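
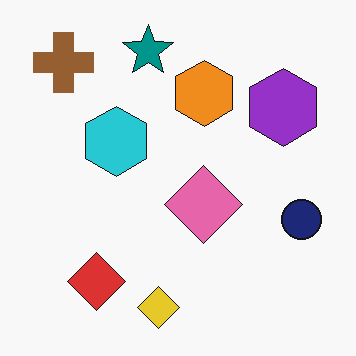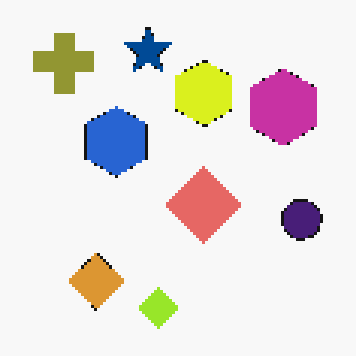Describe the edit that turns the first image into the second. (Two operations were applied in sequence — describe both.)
The transformation is: hue-shifted slightly, then mildly pixelated.

Every shape's color has rotated by the same amount around the hue wheel — a uniform hue shift. Shapes are reduced to large square blocks; fine edges and outlines are lost — a downscale-then-upscale (mosaic) effect.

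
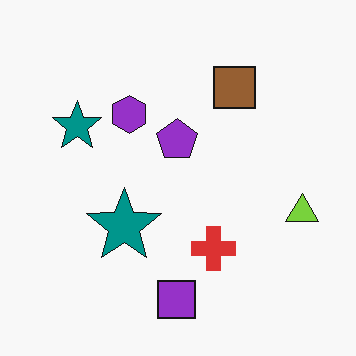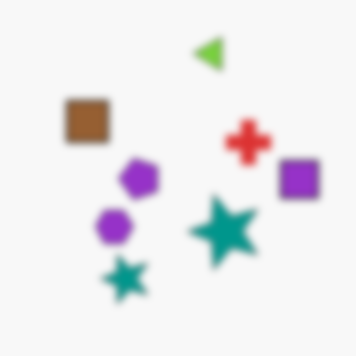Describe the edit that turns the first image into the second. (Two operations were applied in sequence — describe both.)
The image was rotated 90° counter-clockwise, then moderately blurred.

The lime triangle sits in the right of the first image and the top of the second — consistent with a whole-image 90° counter-clockwise rotation. Shape edges and outlines are uniformly softened across the whole image.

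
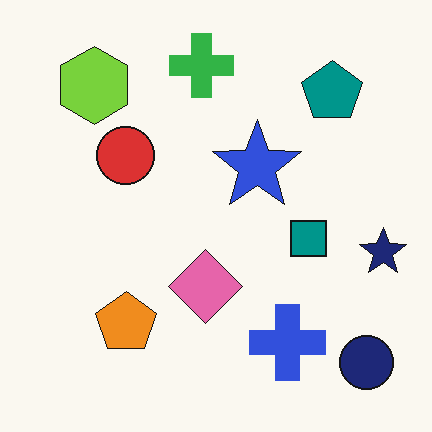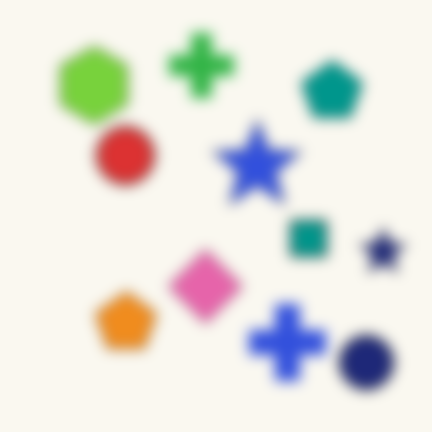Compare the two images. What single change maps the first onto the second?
This is the original image heavily blurred.

Shape edges and outlines are uniformly softened across the whole image.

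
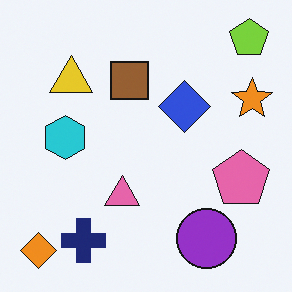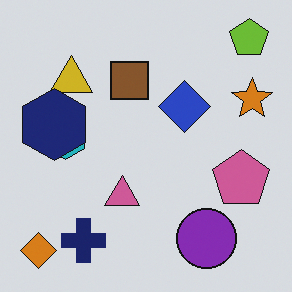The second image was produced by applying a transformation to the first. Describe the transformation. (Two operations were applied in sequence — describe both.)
The image was darkened a little, then overlaid with an additional navy hexagon.

Every pixel — background and shapes alike — is uniformly darkened. A navy hexagon appears in the second image that is absent from the first.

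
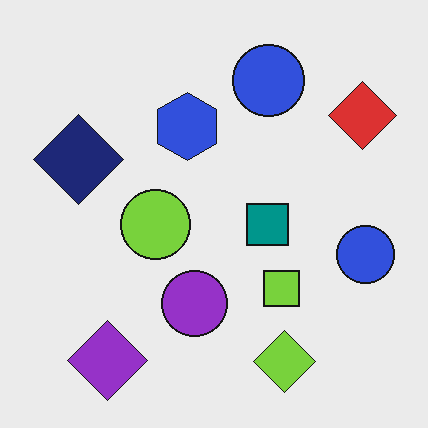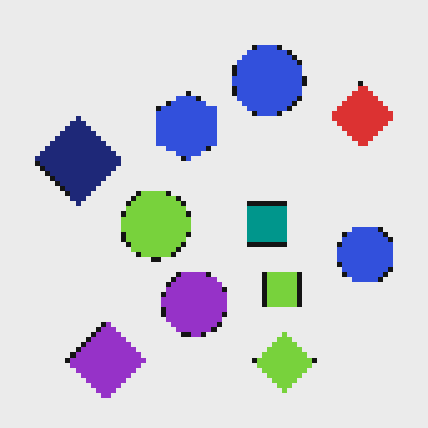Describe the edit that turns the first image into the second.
The image was mildly pixelated.

Shapes are reduced to large square blocks; fine edges and outlines are lost — a downscale-then-upscale (mosaic) effect.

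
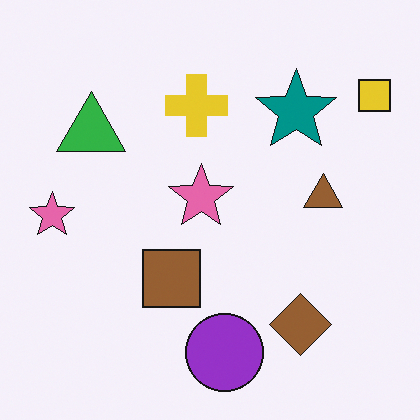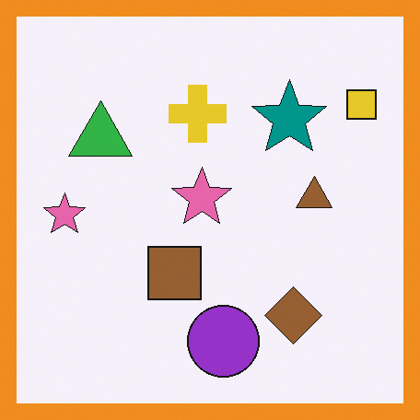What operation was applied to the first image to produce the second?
The image was framed with a orange border.

A solid orange frame runs around the edge of the second image, with the content slightly shrunk inside it.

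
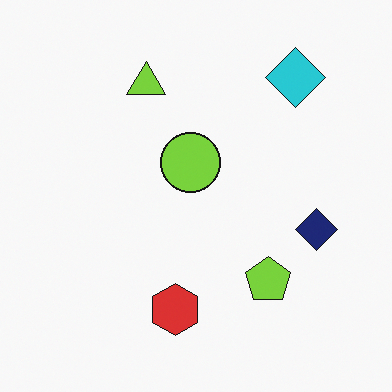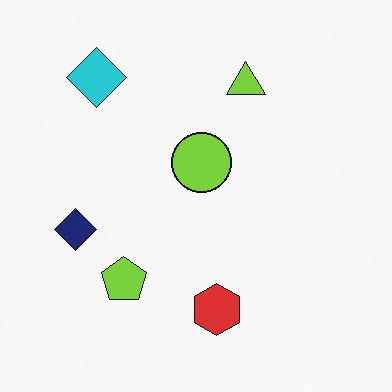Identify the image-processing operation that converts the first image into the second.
The image was flipped horizontally (left ↔ right).

The navy diamond is in the right of the first image and the left of the second — shapes on opposite sides of the vertical midline have swapped in a mirror flip.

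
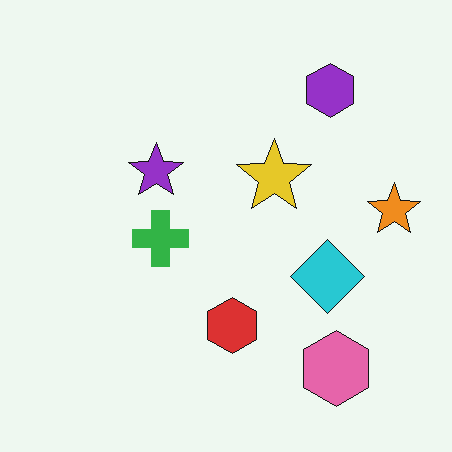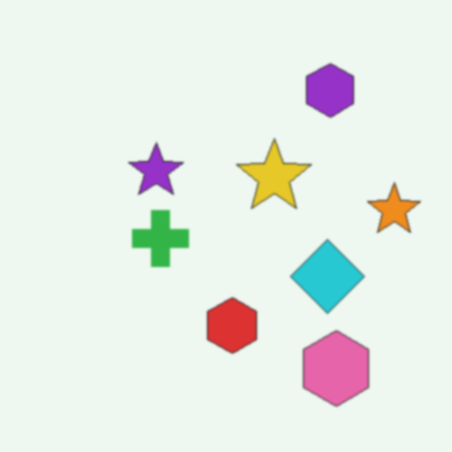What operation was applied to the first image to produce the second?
Lightly blurred.

Shape edges and outlines are uniformly softened across the whole image.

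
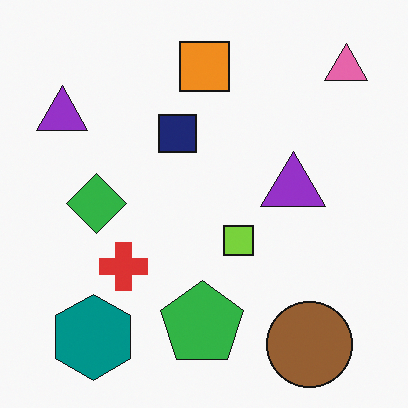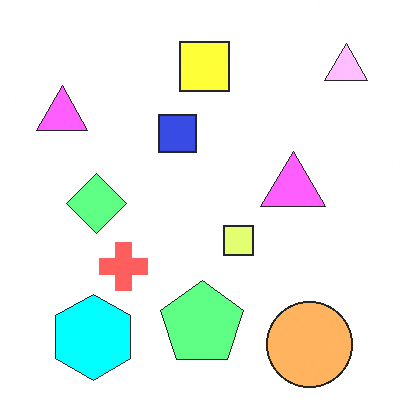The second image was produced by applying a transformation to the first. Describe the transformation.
The transformation is: noticeably brightened.

Every pixel — background and shapes alike — is uniformly brightened.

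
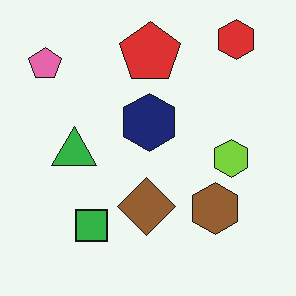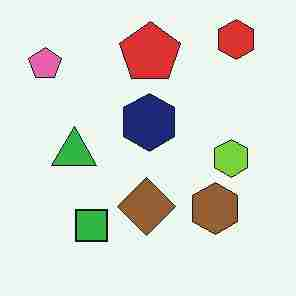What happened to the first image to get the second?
It was heavily JPEG-compressed with obvious blocking artifacts.

Blocky 8×8 compression artifacts appear around shape edges and the flat background shows ringing — characteristic JPEG degradation.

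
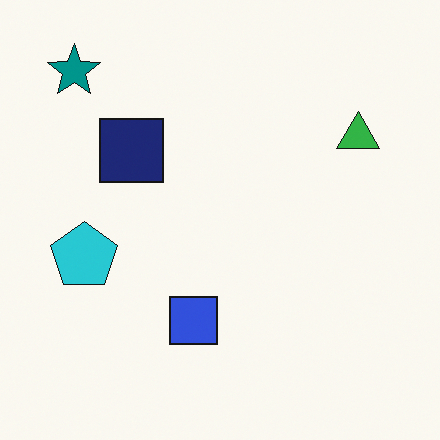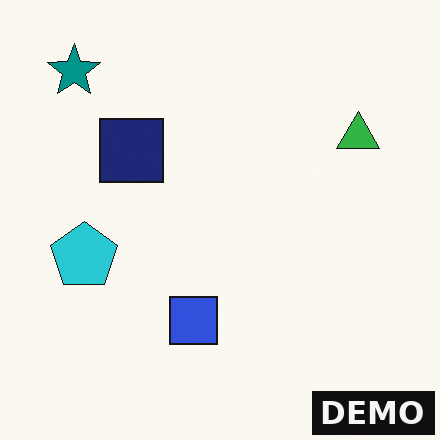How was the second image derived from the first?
This is the original image watermarked with the text "DEMO" in the lower-right corner.

A dark label reading "DEMO" appears in the lower-right corner.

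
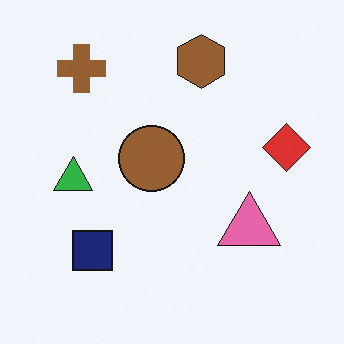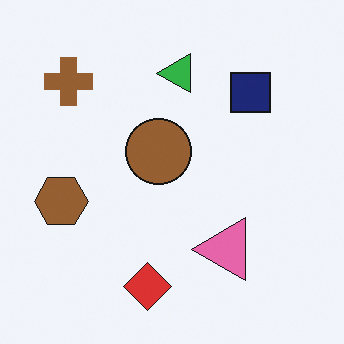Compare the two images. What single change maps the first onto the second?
Transposed (reflected across the top-left ↔ bottom-right diagonal).

Shapes have swapped their row and column positions — what was in the top-right is now in the bottom-left — a diagonal reflection.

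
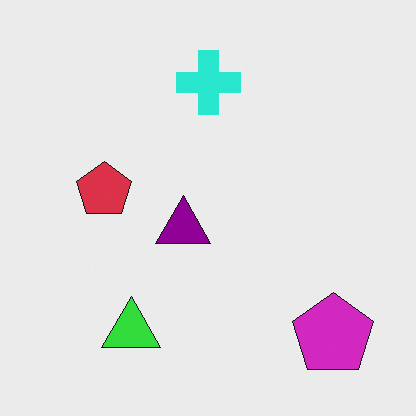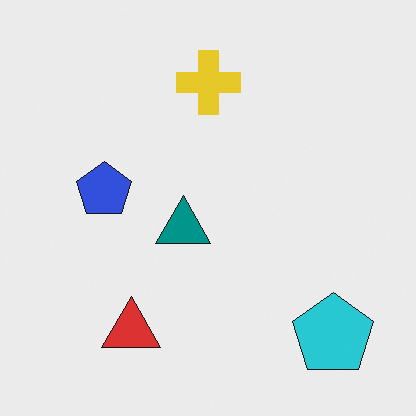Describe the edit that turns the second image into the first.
The first image is the second hue-shifted by a moderate amount.

Every shape's color has rotated by the same amount around the hue wheel — a uniform hue shift.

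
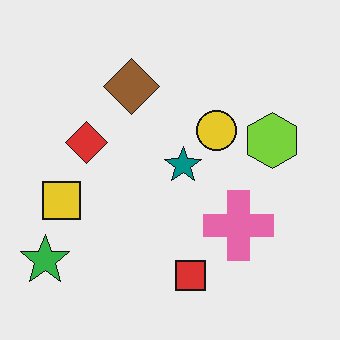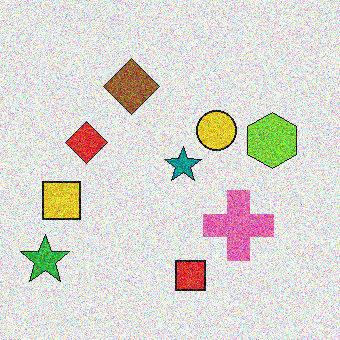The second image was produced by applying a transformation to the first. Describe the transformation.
It was degraded with a thick layer of grain.

Random speckle covers the whole image, including the flat background.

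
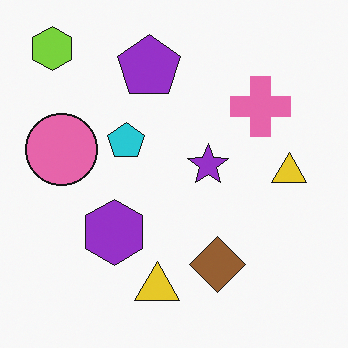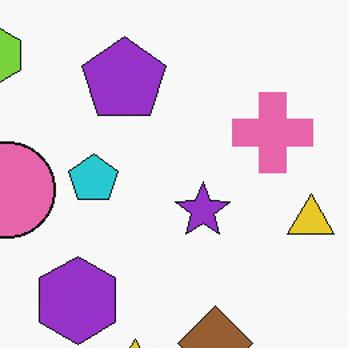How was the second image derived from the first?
The second image is the first cropped slightly and scaled back up.

The visible shapes are larger and the field of view is narrower; shapes near the original edges may be partly or wholly outside the frame — a crop-and-rescale.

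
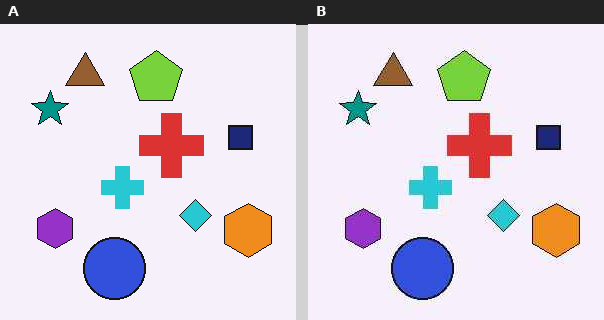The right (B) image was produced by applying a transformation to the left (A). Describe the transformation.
The right (B) image is the left (A) given moderate JPEG compression.

Blocky 8×8 compression artifacts appear around shape edges and the flat background shows ringing — characteristic JPEG degradation.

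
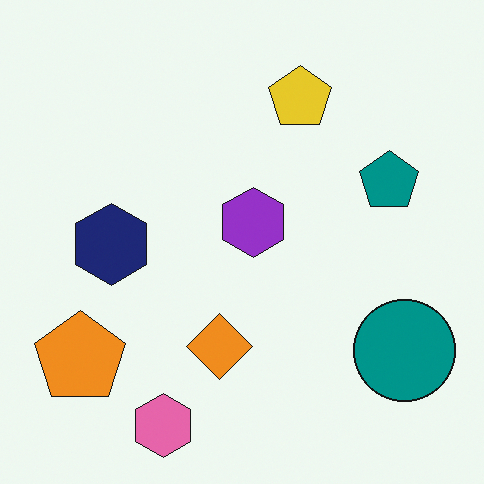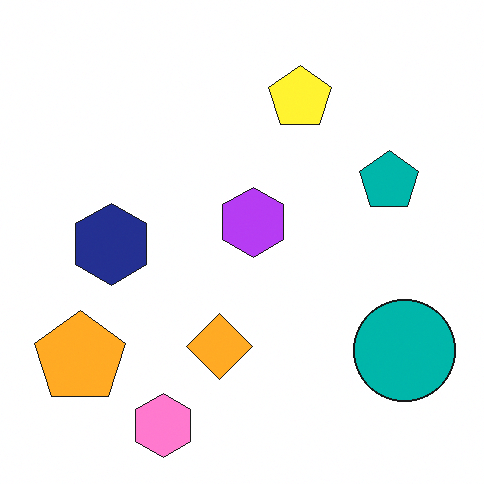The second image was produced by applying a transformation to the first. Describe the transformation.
The transformation is: slightly brightened.

Every pixel — background and shapes alike — is uniformly brightened.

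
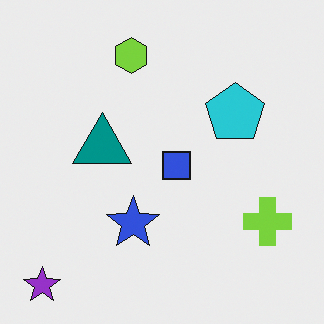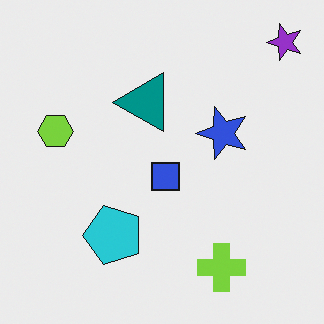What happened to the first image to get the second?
The image was transposed (reflected across the top-left ↔ bottom-right diagonal).

Shapes have swapped their row and column positions — what was in the top-right is now in the bottom-left — a diagonal reflection.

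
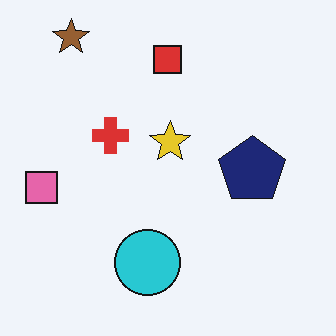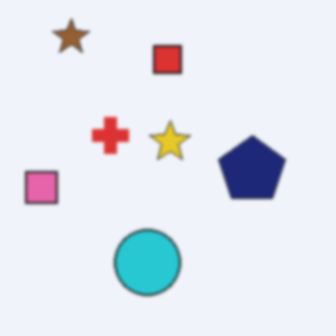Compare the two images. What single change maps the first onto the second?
Slightly softened.

Shape edges and outlines are uniformly softened across the whole image.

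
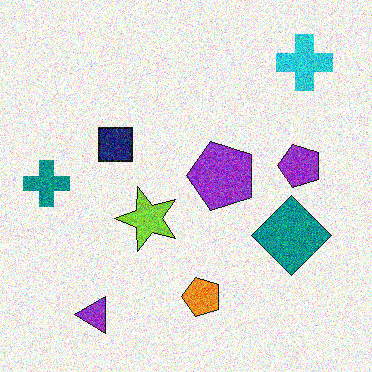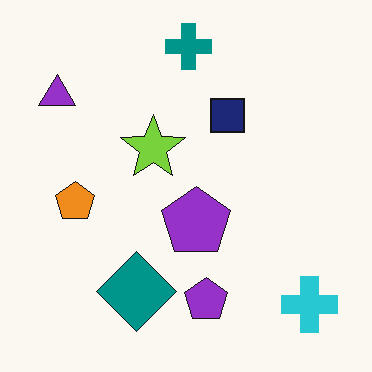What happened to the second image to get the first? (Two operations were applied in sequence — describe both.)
It was degraded with heavy additive noise, then rotated 90° counter-clockwise.

Random speckle covers the whole image, including the flat background. The cyan cross sits in the bottom-right of the second image and the top-right of the first — consistent with a whole-image 90° counter-clockwise rotation.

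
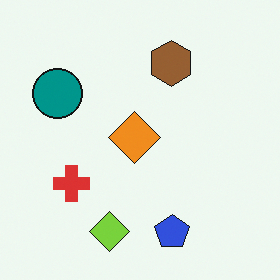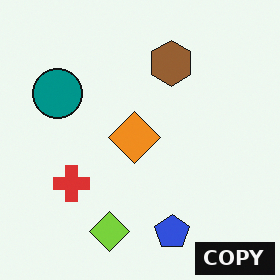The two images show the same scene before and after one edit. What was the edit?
Watermarked with the text "COPY" in the lower-right corner.

A dark label reading "COPY" appears in the lower-right corner.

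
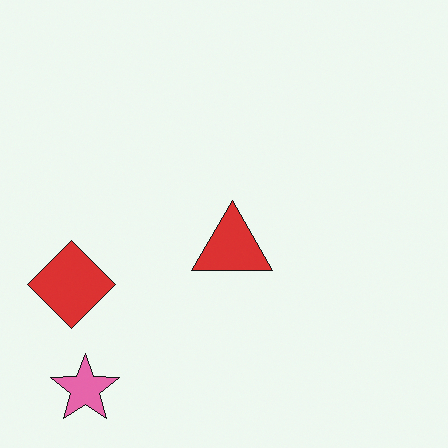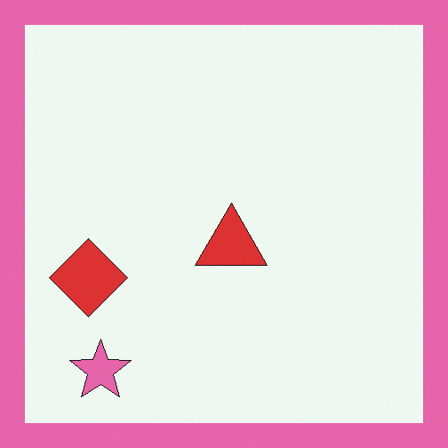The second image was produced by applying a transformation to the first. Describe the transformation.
It was framed with a pink border.

A solid pink frame runs around the edge of the second image, with the content slightly shrunk inside it.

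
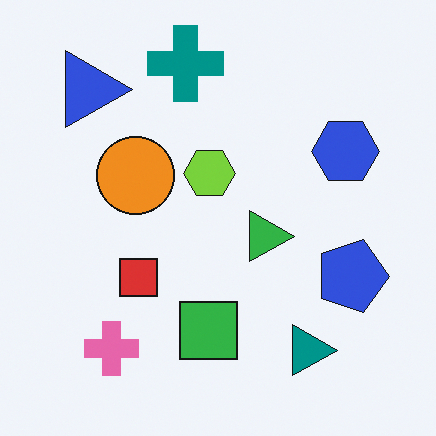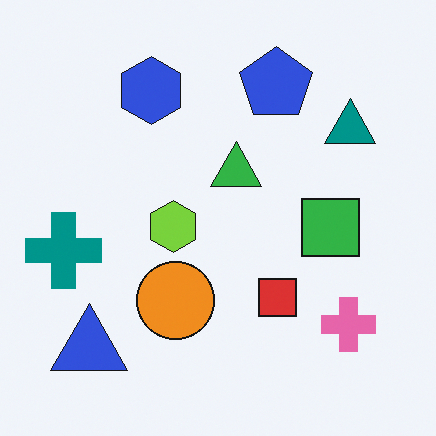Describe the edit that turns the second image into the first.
The transformation is: rotated 90° clockwise.

The blue triangle sits in the bottom-left of the second image and the top-left of the first — consistent with a whole-image 90° clockwise rotation.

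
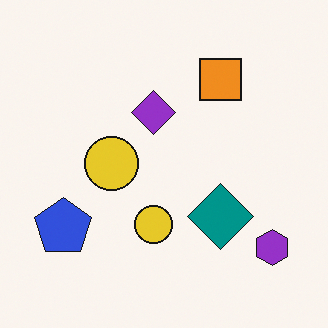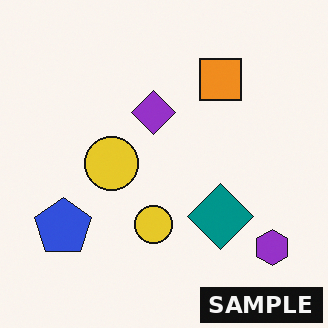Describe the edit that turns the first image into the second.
The image was watermarked with the text "SAMPLE" in the lower-right corner.

A dark label reading "SAMPLE" appears in the lower-right corner.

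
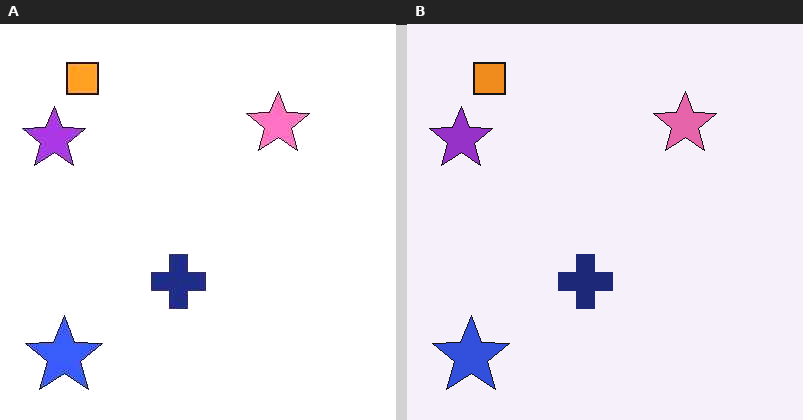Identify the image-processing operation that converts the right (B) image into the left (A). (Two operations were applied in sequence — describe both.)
The left (A) image is the right (B) JPEG-compressed with visible artifacts, then brightened a little.

Blocky 8×8 compression artifacts appear around shape edges and the flat background shows ringing — characteristic JPEG degradation. Every pixel — background and shapes alike — is uniformly brightened.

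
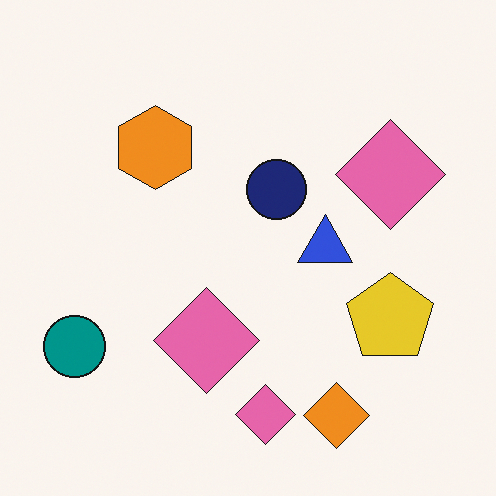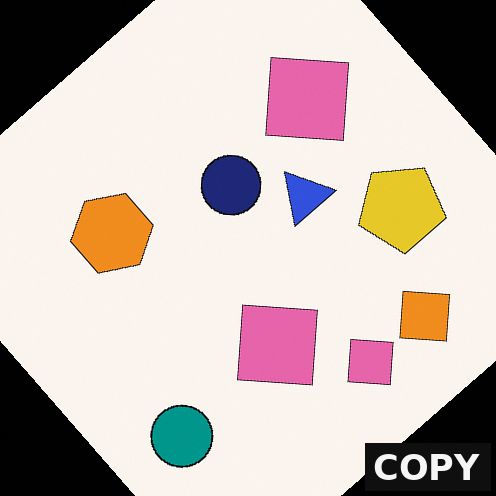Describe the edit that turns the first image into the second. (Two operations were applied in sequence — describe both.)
It was rotated counter-clockwise by a large amount — several tens of degrees, then watermarked with the text "COPY" in the lower-right corner.

Every shape is tilted by the same angle and the image corners show triangular fill wedges — a whole-image rotation by a non-right angle. A dark label reading "COPY" appears in the lower-right corner.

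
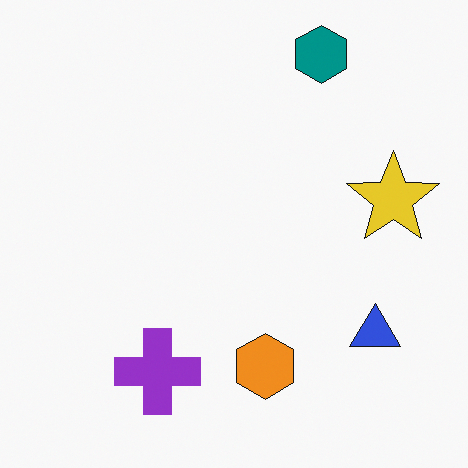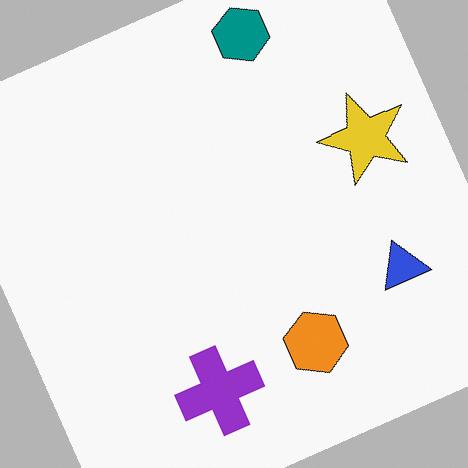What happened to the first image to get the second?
The image was rotated counter-clockwise by a moderate amount.

Every shape is tilted by the same angle and the image corners show triangular fill wedges — a whole-image rotation by a non-right angle.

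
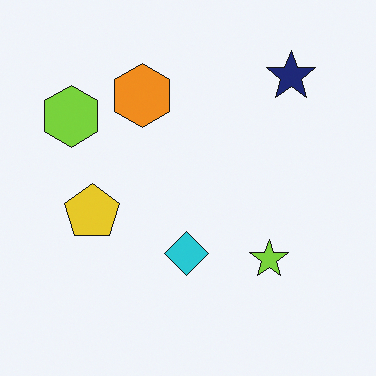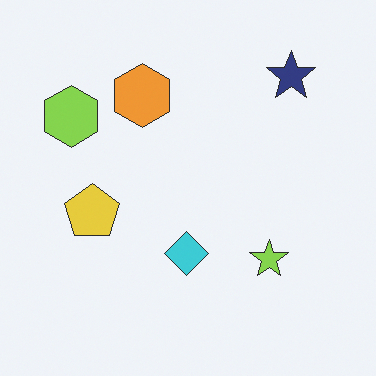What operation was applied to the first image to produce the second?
This is the original image given slightly reduced contrast.

Tones are pushed toward mid-grey across the whole image — a global contrast change.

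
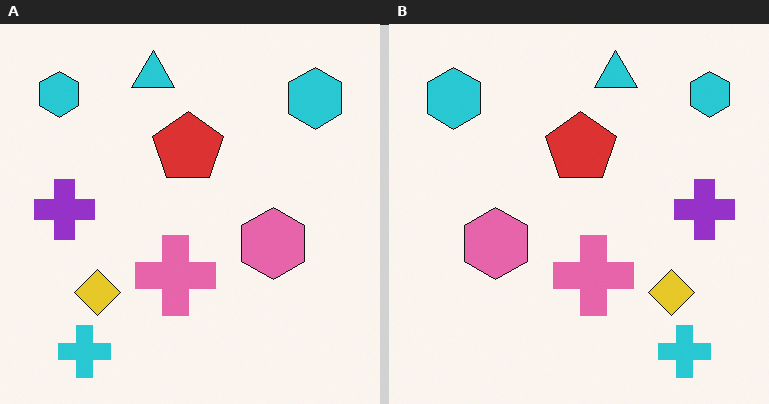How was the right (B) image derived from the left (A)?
It was flipped horizontally (left ↔ right).

The purple cross is in the left of the left (A) image and the right of the right (B) — shapes on opposite sides of the vertical midline have swapped in a mirror flip.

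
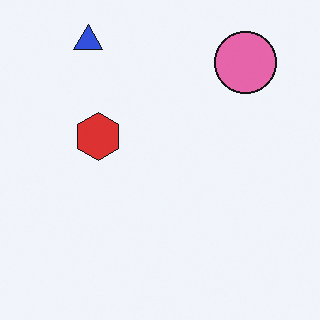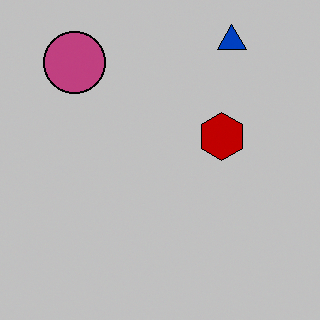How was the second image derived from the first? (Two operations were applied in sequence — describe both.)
The transformation is: flipped horizontally (left ↔ right), then heavily posterized to just a handful of flat colors.

The pink circle is in the top-right of the first image and the top-left of the second — shapes on opposite sides of the vertical midline have swapped in a mirror flip. Each flat color has snapped to a coarser quantized level — most visibly, the near-white background has dropped to a flat grey.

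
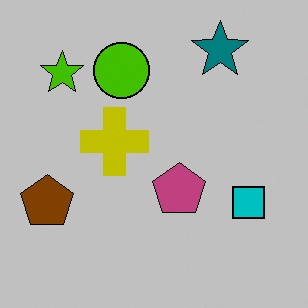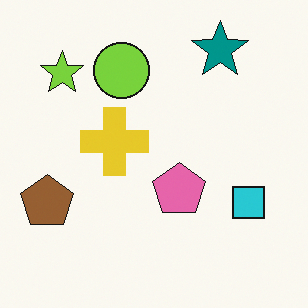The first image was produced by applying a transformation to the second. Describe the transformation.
The first image is the second heavily posterized to just a handful of flat colors.

Each flat color has snapped to a coarser quantized level — most visibly, the near-white background has dropped to a flat grey.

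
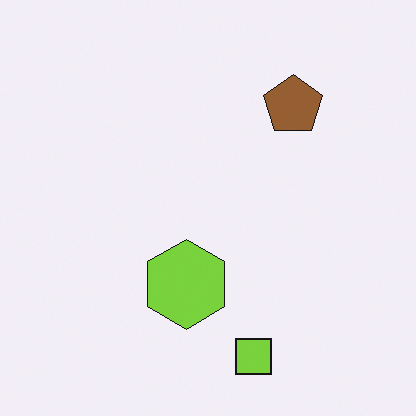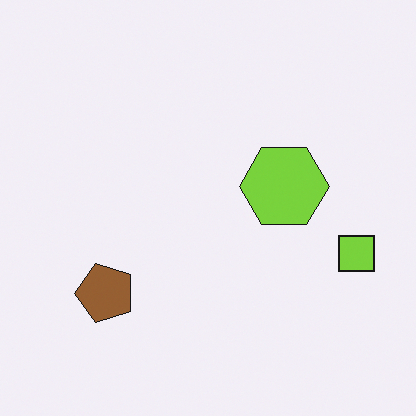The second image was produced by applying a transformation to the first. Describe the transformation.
Transposed (reflected across the top-left ↔ bottom-right diagonal).

Shapes have swapped their row and column positions — what was in the top-right is now in the bottom-left — a diagonal reflection.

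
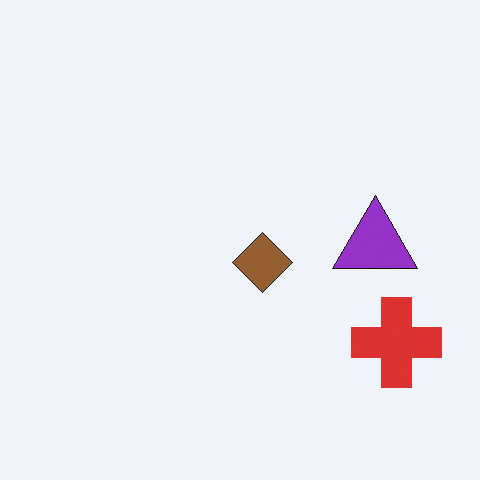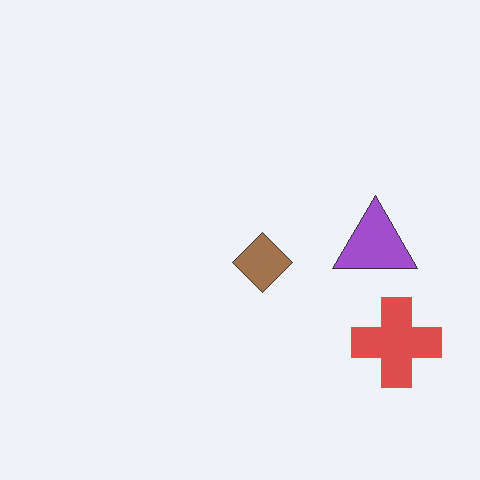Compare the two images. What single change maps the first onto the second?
The transformation is: given slightly reduced contrast.

Tones are pushed toward mid-grey across the whole image — a global contrast change.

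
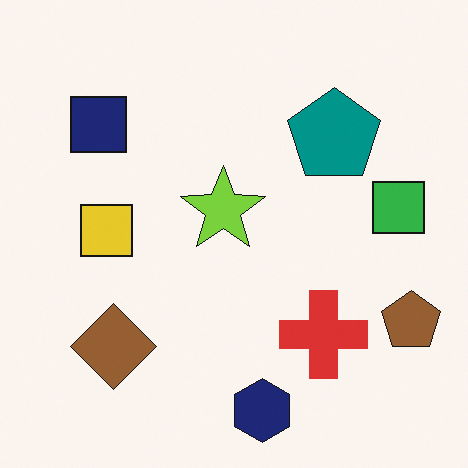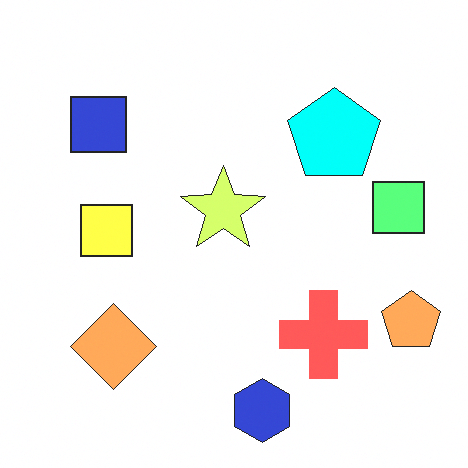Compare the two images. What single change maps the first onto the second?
The image was noticeably brightened.

Every pixel — background and shapes alike — is uniformly brightened.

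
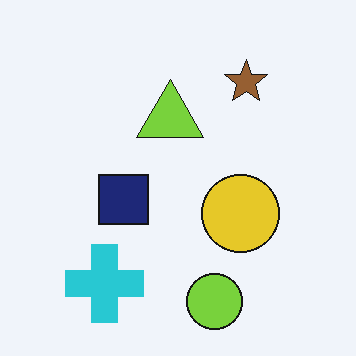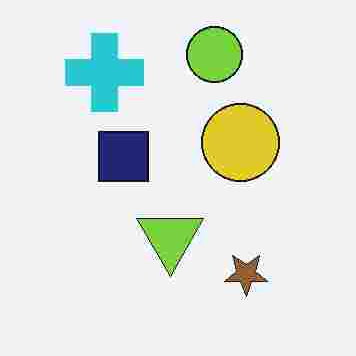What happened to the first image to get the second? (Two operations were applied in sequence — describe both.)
The second image is the first heavily JPEG-compressed with obvious blocking artifacts, then flipped vertically (top ↔ bottom).

Blocky 8×8 compression artifacts appear around shape edges and the flat background shows ringing — characteristic JPEG degradation. The lime circle is in the bottom of the first image and the top of the second — shapes on opposite sides of the horizontal midline have swapped in a mirror flip.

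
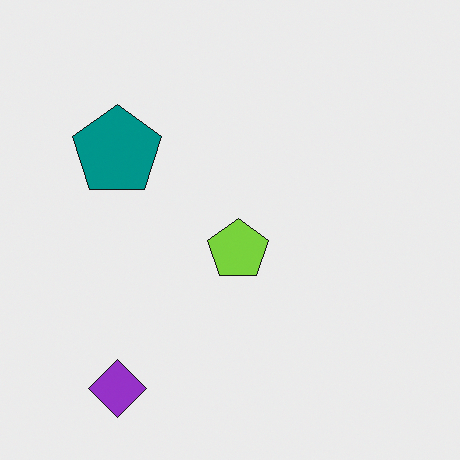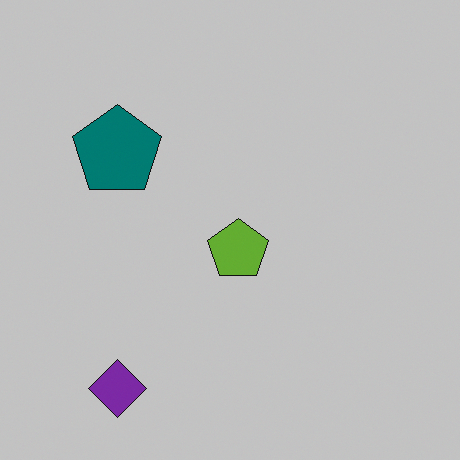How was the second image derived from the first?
Darkened a little.

Every pixel — background and shapes alike — is uniformly darkened.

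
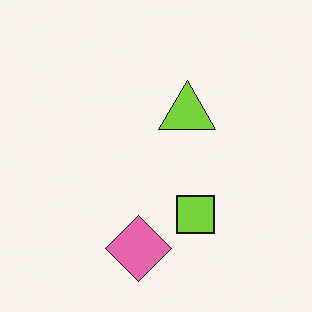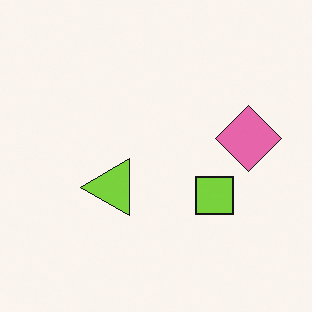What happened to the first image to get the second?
The image was transposed (reflected across the top-left ↔ bottom-right diagonal).

Shapes have swapped their row and column positions — what was in the top-right is now in the bottom-left — a diagonal reflection.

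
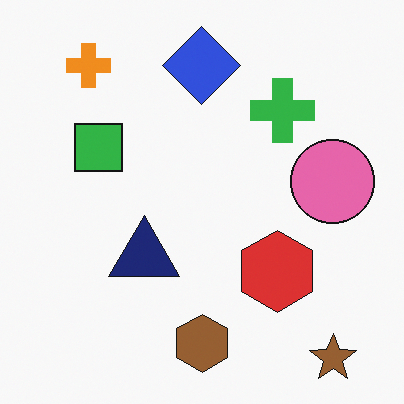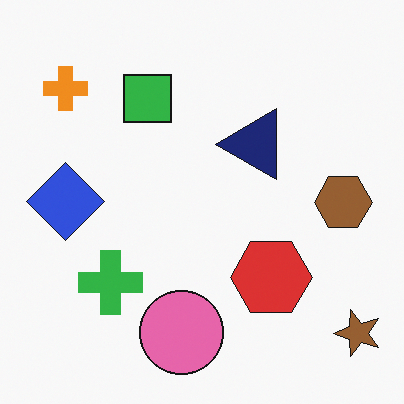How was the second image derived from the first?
It was transposed (reflected across the top-left ↔ bottom-right diagonal).

Shapes have swapped their row and column positions — what was in the top-right is now in the bottom-left — a diagonal reflection.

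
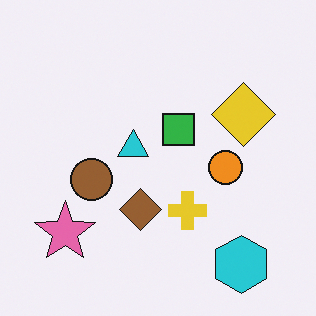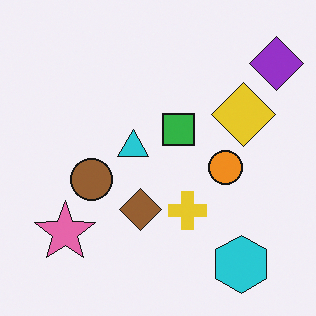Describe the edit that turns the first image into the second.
This is the original image overlaid with an additional purple diamond.

A purple diamond appears in the second image that is absent from the first.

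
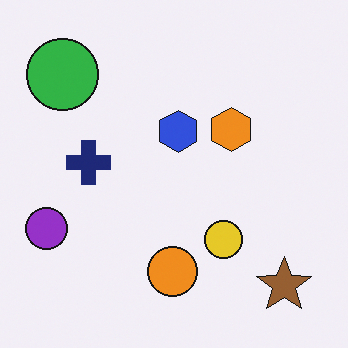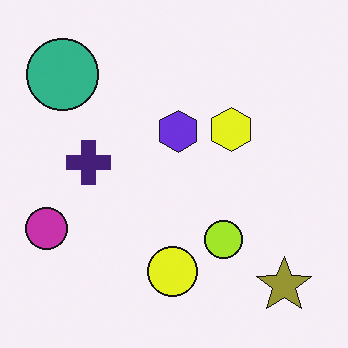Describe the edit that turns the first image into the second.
It was hue-shifted by a small amount.

Every shape's color has rotated by the same amount around the hue wheel — a uniform hue shift.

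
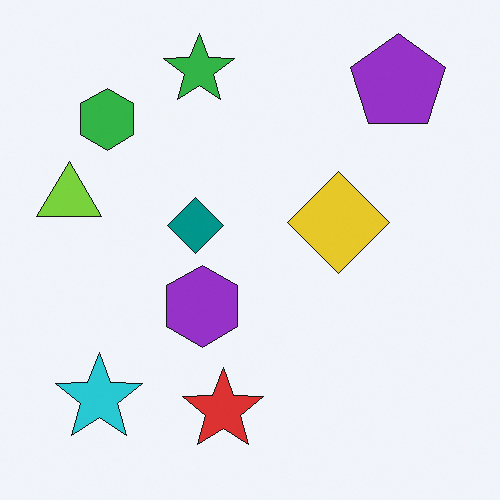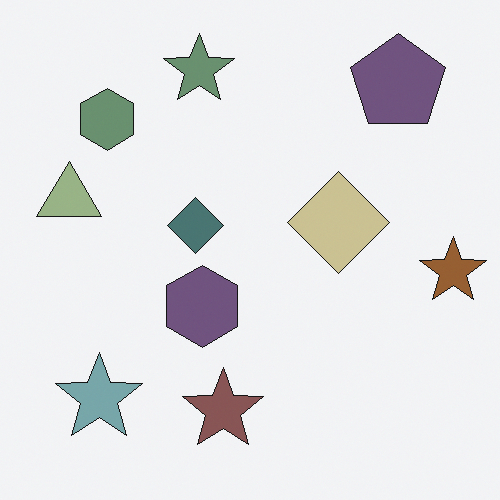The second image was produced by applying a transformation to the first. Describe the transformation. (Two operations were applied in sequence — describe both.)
The transformation is: heavily desaturated, then overlaid with an additional brown star.

All colors are more muted and greyish — a global saturation change. A brown star appears in the second image that is absent from the first.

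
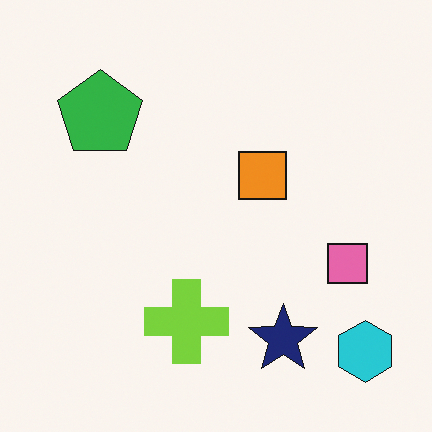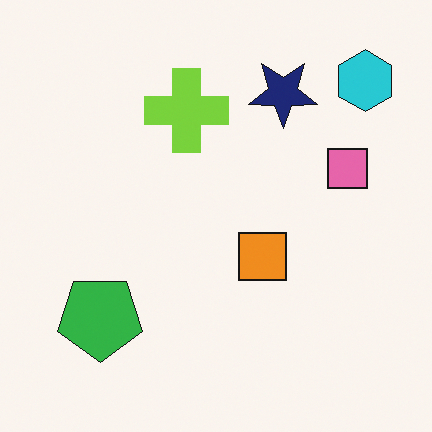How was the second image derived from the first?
Flipped vertically (top ↔ bottom).

The cyan hexagon is in the bottom-right of the first image and the top-right of the second — shapes on opposite sides of the horizontal midline have swapped in a mirror flip.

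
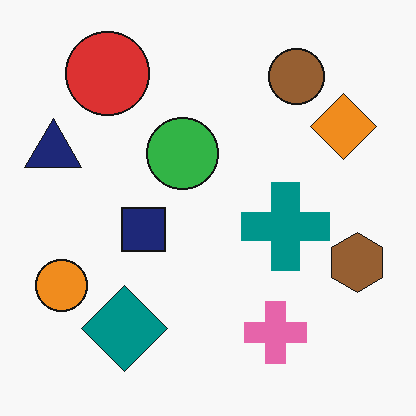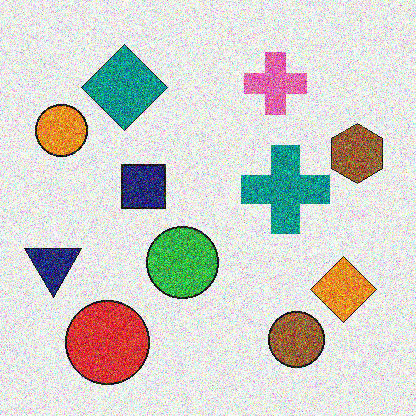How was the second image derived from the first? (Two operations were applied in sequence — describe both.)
This is the original image degraded with heavy additive noise, then flipped vertically (top ↔ bottom).

Random speckle covers the whole image, including the flat background. The red circle is in the top-left of the first image and the bottom-left of the second — shapes on opposite sides of the horizontal midline have swapped in a mirror flip.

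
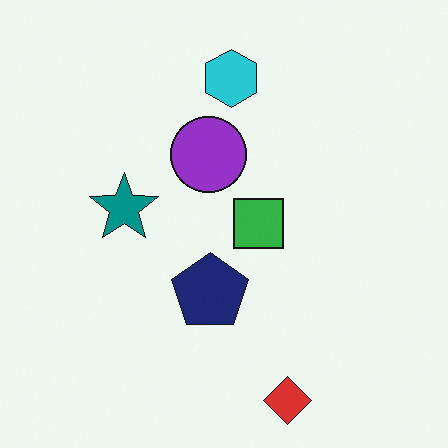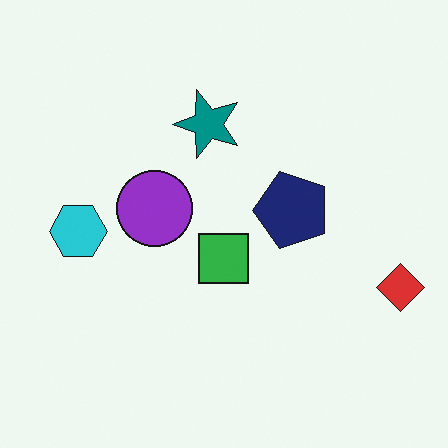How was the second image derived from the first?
The transformation is: transposed (reflected across the top-left ↔ bottom-right diagonal).

Shapes have swapped their row and column positions — what was in the top-right is now in the bottom-left — a diagonal reflection.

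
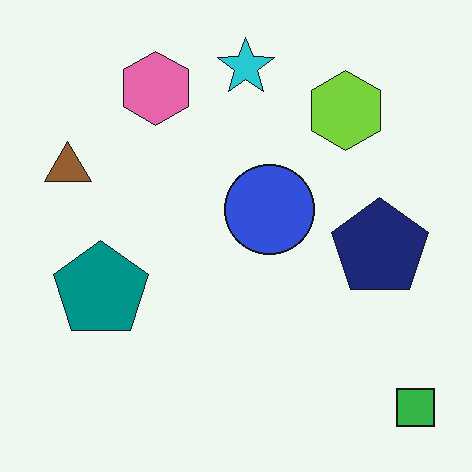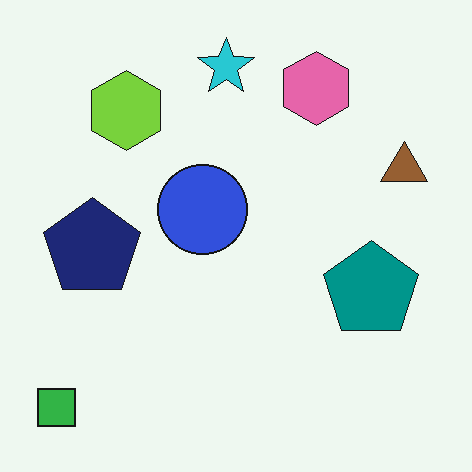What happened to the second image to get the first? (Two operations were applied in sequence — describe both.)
It was given moderate JPEG compression, then flipped horizontally (left ↔ right).

Blocky 8×8 compression artifacts appear around shape edges and the flat background shows ringing — characteristic JPEG degradation. The green square is in the bottom-left of the second image and the bottom-right of the first — shapes on opposite sides of the vertical midline have swapped in a mirror flip.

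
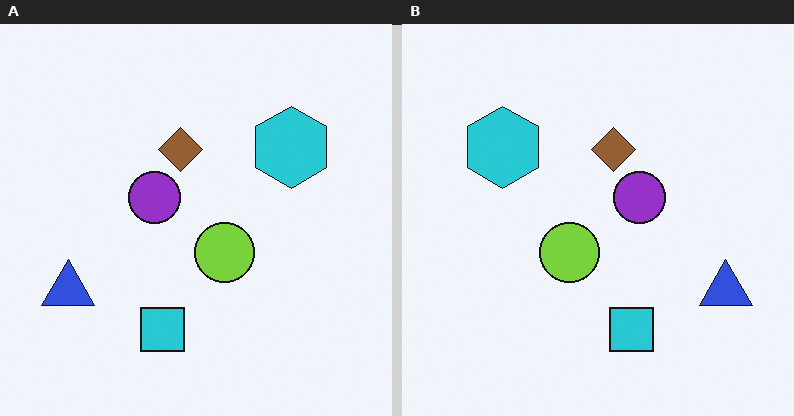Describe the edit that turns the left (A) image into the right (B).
The image was flipped horizontally (left ↔ right).

The blue triangle is in the bottom-left of the left (A) image and the bottom-right of the right (B) — shapes on opposite sides of the vertical midline have swapped in a mirror flip.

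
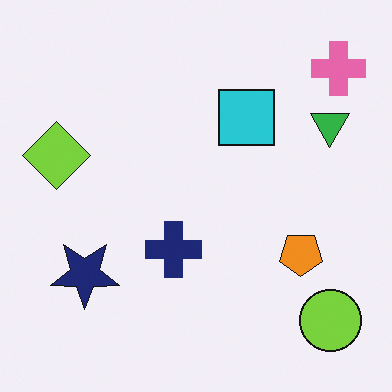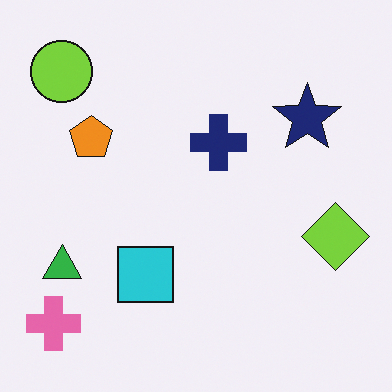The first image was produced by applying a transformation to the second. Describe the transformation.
Rotated 180°.

The pink cross sits in the bottom-left of the second image and the top-right of the first — consistent with a whole-image 180° rotation.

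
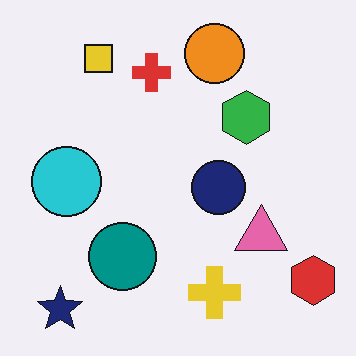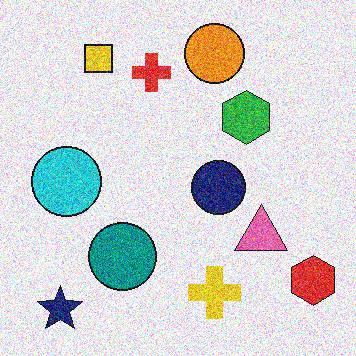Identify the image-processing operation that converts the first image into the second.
It was degraded with heavy additive noise.

Random speckle covers the whole image, including the flat background.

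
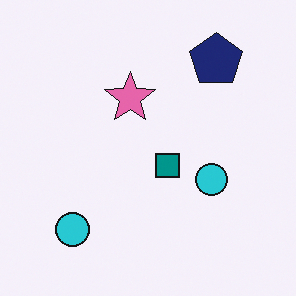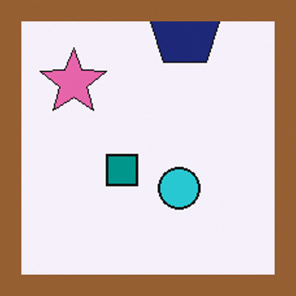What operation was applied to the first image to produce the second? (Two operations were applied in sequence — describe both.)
It was cropped slightly and scaled back up, then framed with a brown border.

The visible shapes are larger and the field of view is narrower; shapes near the original edges may be partly or wholly outside the frame — a crop-and-rescale. A solid brown frame runs around the edge of the second image, with the content slightly shrunk inside it.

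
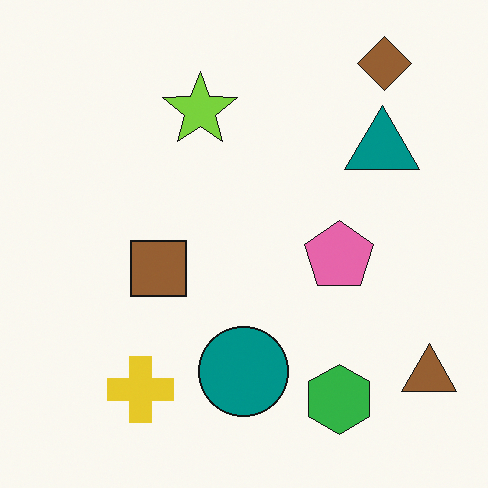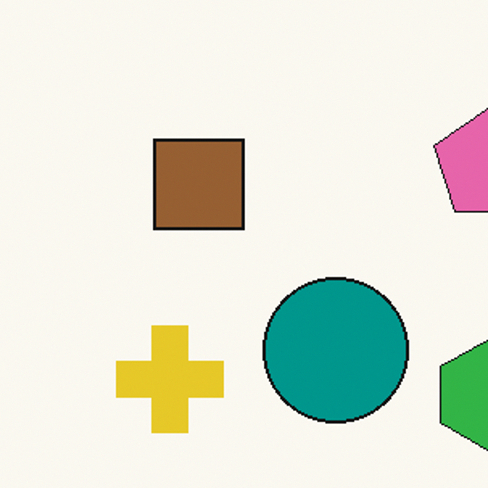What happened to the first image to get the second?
This is the original image cropped slightly and scaled back up.

The visible shapes are larger and the field of view is narrower; shapes near the original edges may be partly or wholly outside the frame — a crop-and-rescale.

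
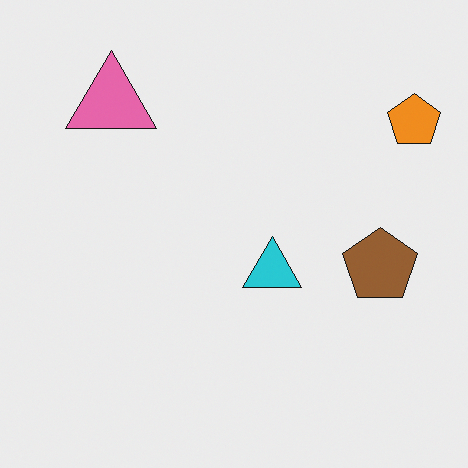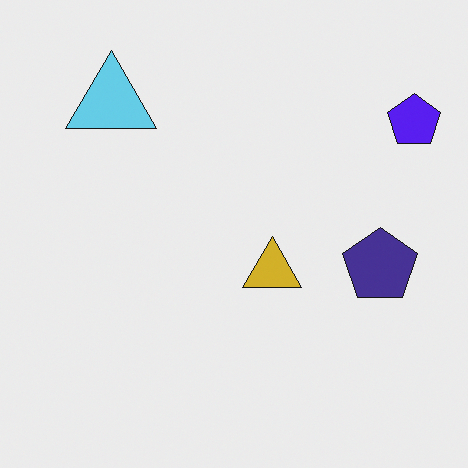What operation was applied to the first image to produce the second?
The image was hue-shifted through roughly half the color wheel.

Every shape's color has rotated by the same amount around the hue wheel — a uniform hue shift.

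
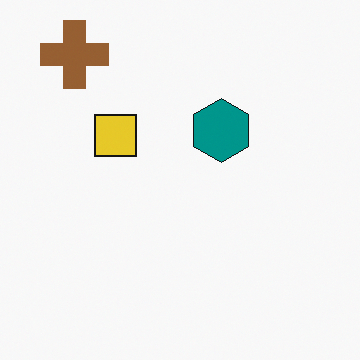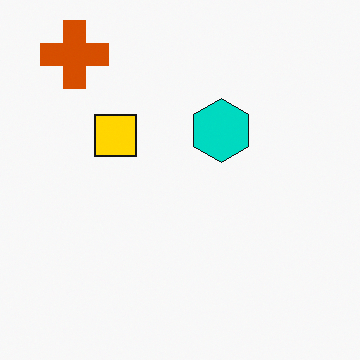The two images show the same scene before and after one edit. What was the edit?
The second image is the first heavily oversaturated.

All colors are more vivid — a global saturation change.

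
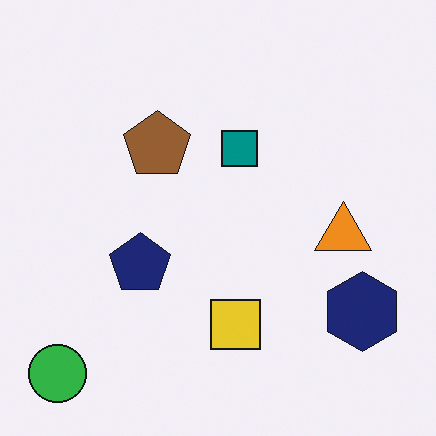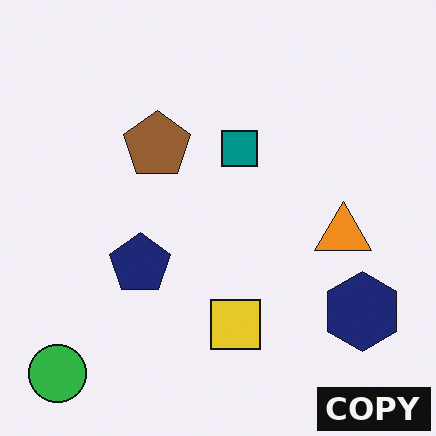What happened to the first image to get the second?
This is the original image watermarked with the text "COPY" in the lower-right corner.

A dark label reading "COPY" appears in the lower-right corner.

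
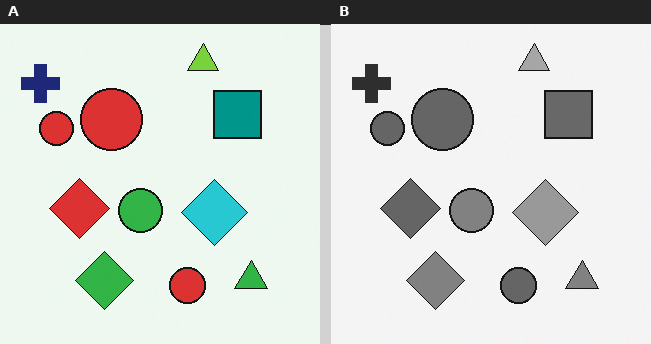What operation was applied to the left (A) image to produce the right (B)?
It was converted to grayscale.

All color is removed — every shape is now a shade of grey.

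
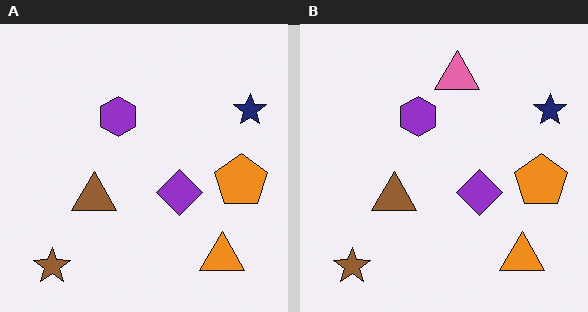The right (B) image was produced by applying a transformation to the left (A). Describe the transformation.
The right (B) image is the left (A) overlaid with an additional pink triangle.

A pink triangle appears in the right (B) image that is absent from the left (A).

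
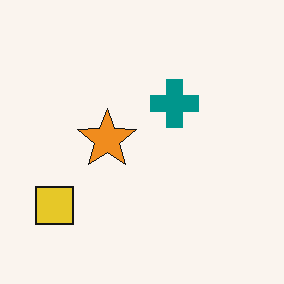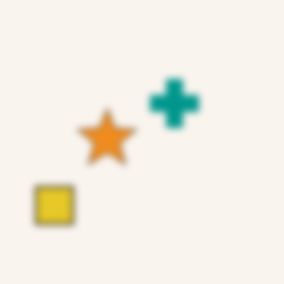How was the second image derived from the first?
This is the original image moderately blurred.

Shape edges and outlines are uniformly softened across the whole image.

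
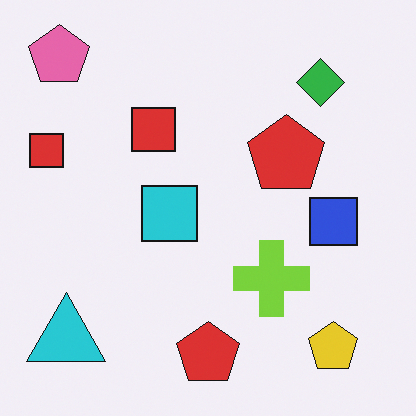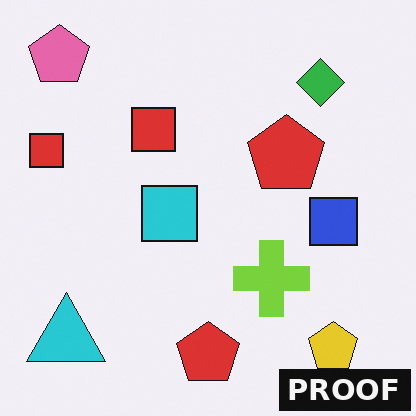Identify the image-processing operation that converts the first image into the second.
The transformation is: watermarked with the text "PROOF" in the lower-right corner.

A dark label reading "PROOF" appears in the lower-right corner.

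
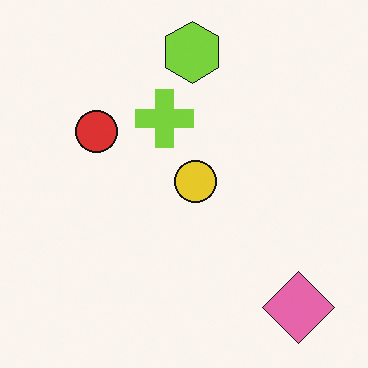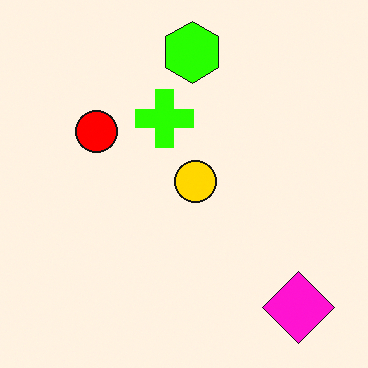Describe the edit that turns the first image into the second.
The transformation is: made much more vivid (saturation change).

All colors are more vivid — a global saturation change.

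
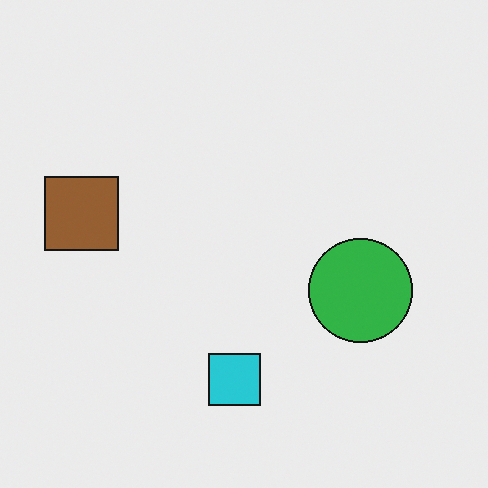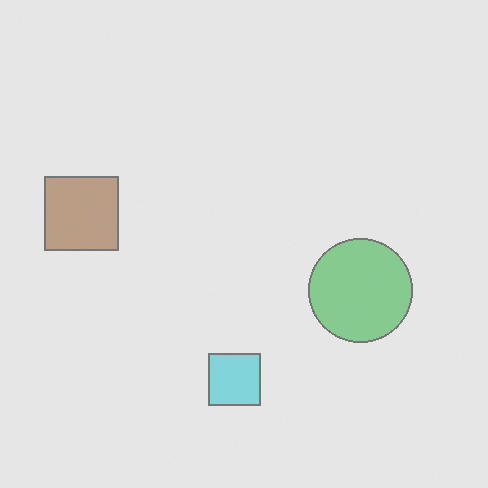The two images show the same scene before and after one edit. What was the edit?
It was given much lower contrast.

Tones are pushed toward mid-grey across the whole image — a global contrast change.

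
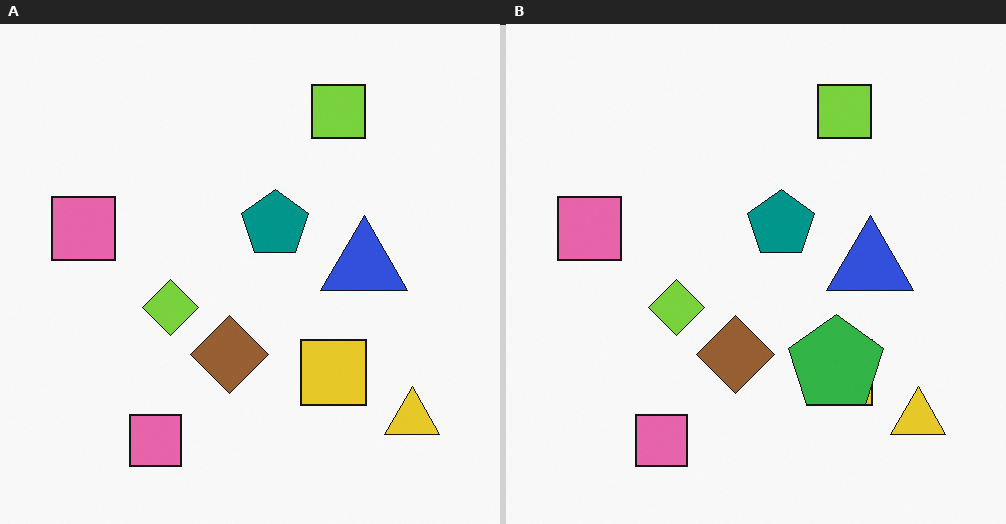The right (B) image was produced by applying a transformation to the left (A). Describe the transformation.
Overlaid with an additional green pentagon.

A green pentagon appears in the right (B) image that is absent from the left (A).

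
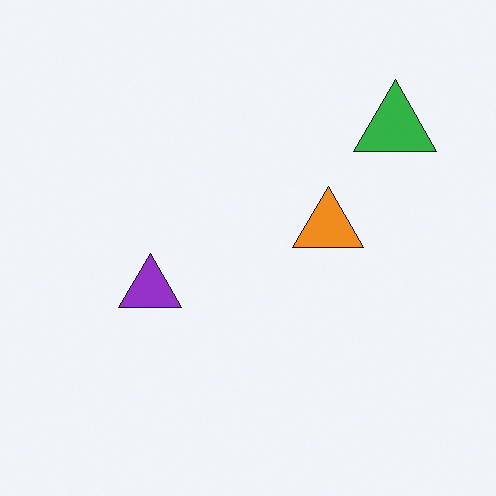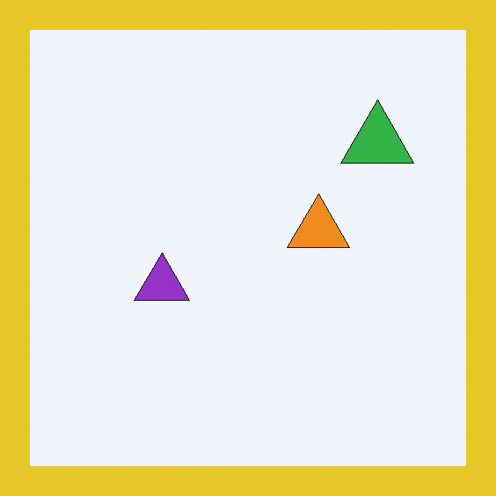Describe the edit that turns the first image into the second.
Framed with a yellow border.

A solid yellow frame runs around the edge of the second image, with the content slightly shrunk inside it.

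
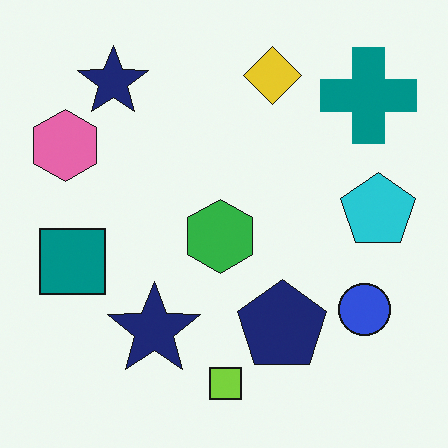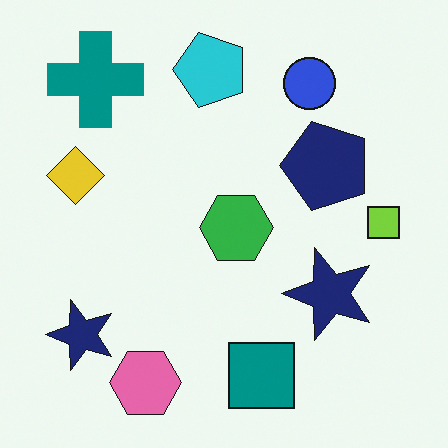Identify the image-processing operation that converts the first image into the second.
The transformation is: rotated 90° counter-clockwise.

The teal cross sits in the top-right of the first image and the top-left of the second — consistent with a whole-image 90° counter-clockwise rotation.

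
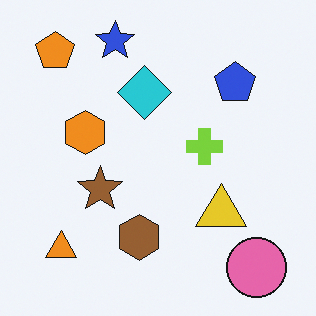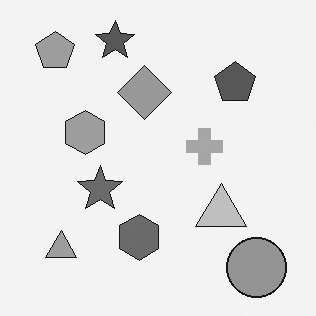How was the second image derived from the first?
Converted to grayscale.

All color is removed — every shape is now a shade of grey.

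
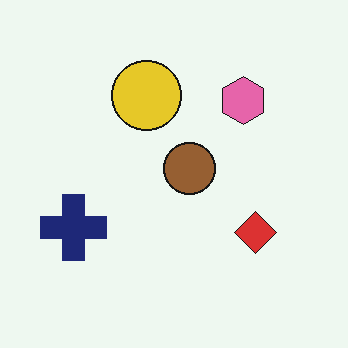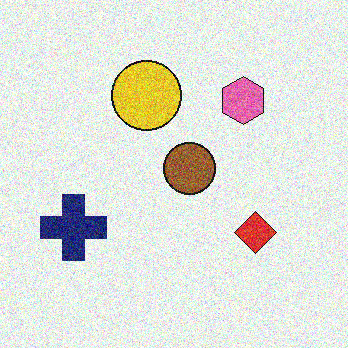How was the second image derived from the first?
The transformation is: degraded with strong gaussian noise.

Random speckle covers the whole image, including the flat background.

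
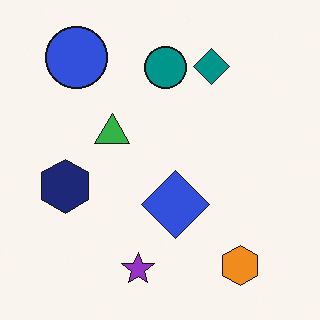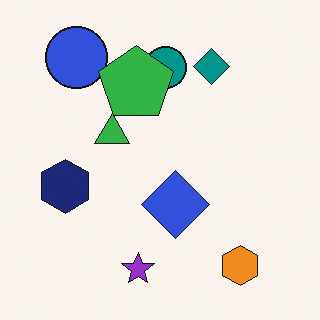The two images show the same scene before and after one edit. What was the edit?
The image was overlaid with an additional green pentagon.

A green pentagon appears in the second image that is absent from the first.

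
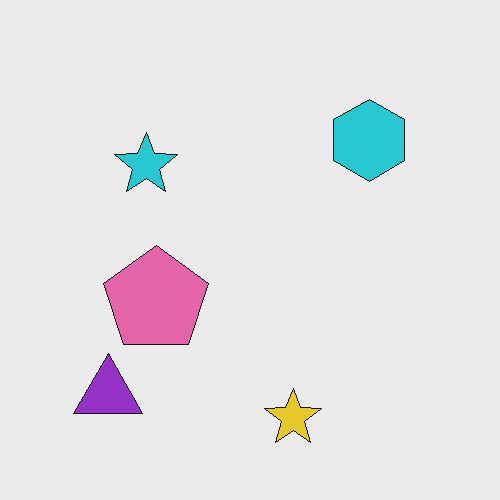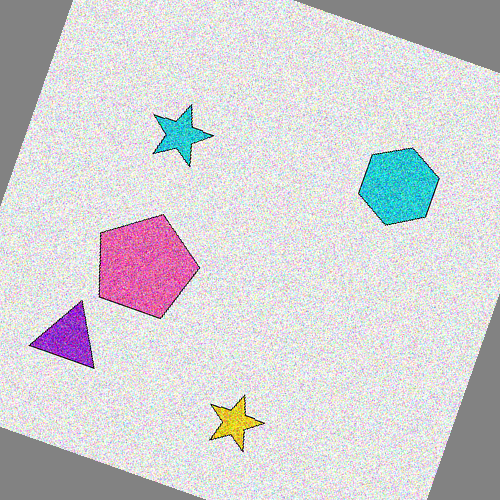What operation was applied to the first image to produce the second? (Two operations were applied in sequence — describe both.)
The transformation is: degraded with heavy additive noise, then rotated clockwise by a clearly visible amount.

Random speckle covers the whole image, including the flat background. Every shape is tilted by the same angle and the image corners show triangular fill wedges — a whole-image rotation by a non-right angle.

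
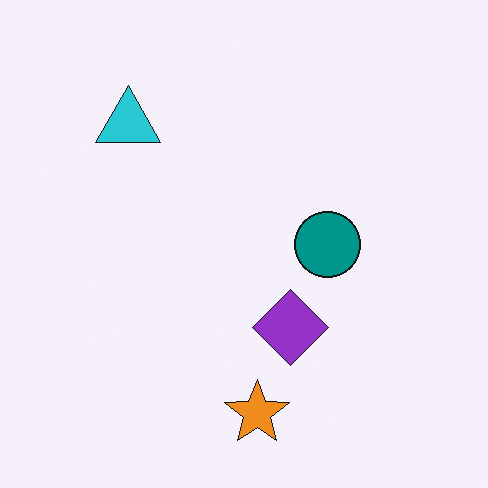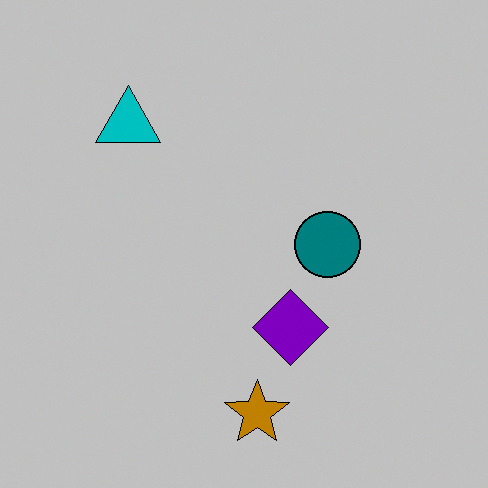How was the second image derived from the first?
It was heavily posterized to just a handful of flat colors.

Each flat color has snapped to a coarser quantized level — most visibly, the near-white background has dropped to a flat grey.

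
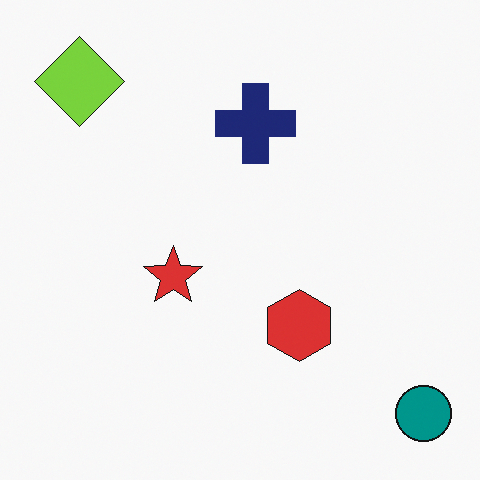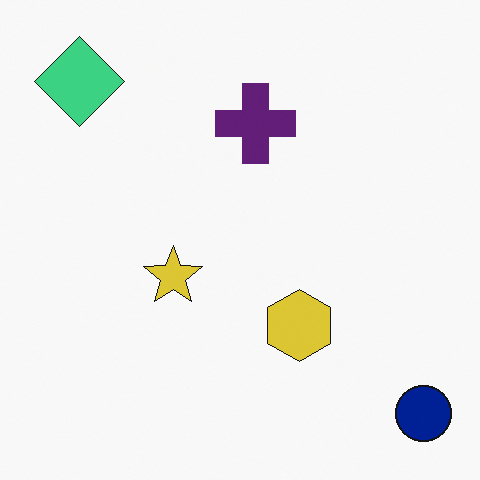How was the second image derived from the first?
It was hue-shifted by a small amount.

Every shape's color has rotated by the same amount around the hue wheel — a uniform hue shift.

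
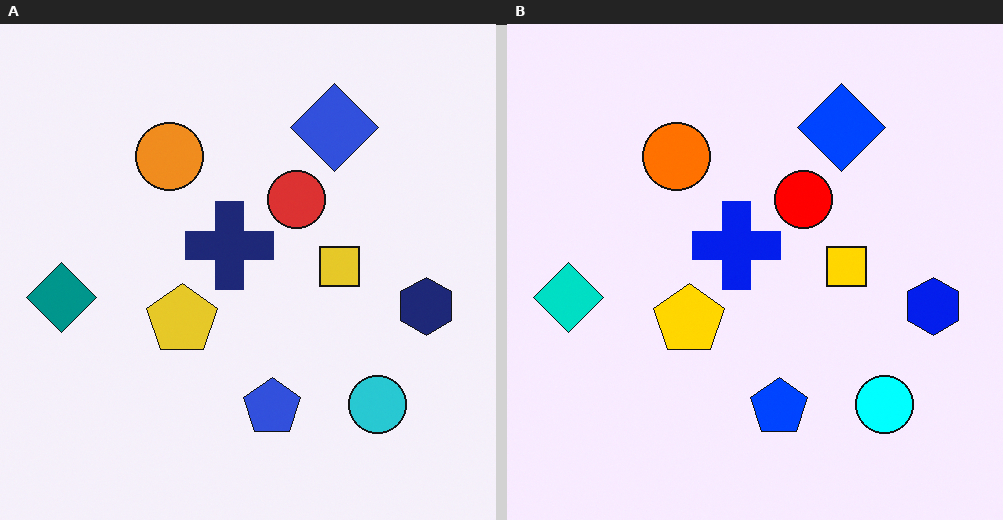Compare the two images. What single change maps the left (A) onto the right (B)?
The right (B) image is the left (A) heavily oversaturated.

All colors are more vivid — a global saturation change.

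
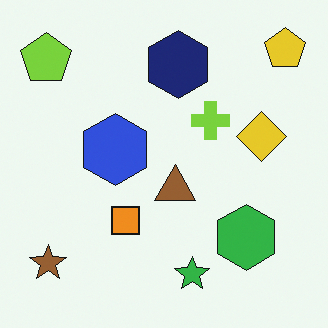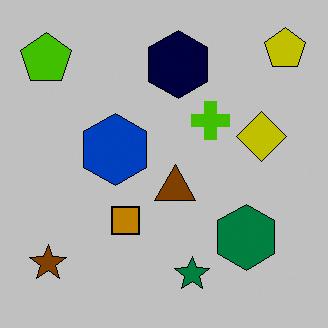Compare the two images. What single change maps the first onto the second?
The transformation is: aggressively posterized.

Each flat color has snapped to a coarser quantized level — most visibly, the near-white background has dropped to a flat grey.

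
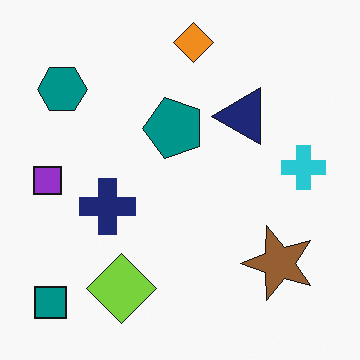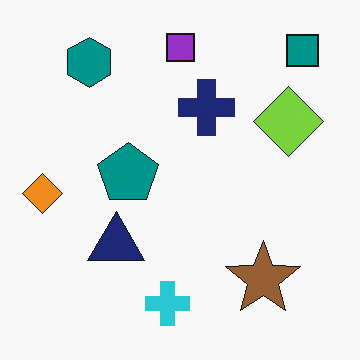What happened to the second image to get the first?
The first image is the second transposed (reflected across the top-left ↔ bottom-right diagonal).

Shapes have swapped their row and column positions — what was in the top-right is now in the bottom-left — a diagonal reflection.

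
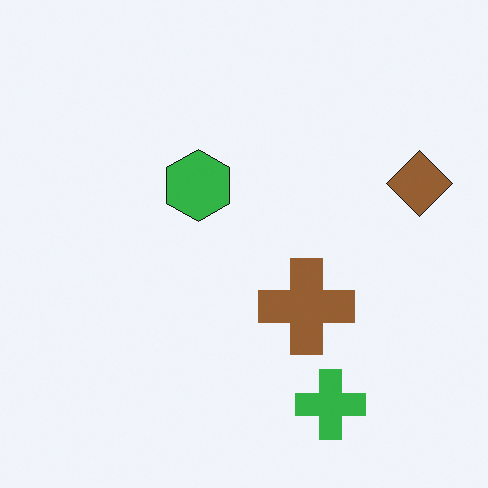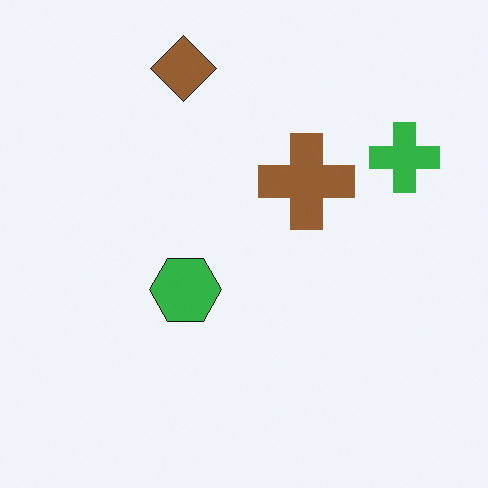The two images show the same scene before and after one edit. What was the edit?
The image was rotated 90° counter-clockwise.

The brown diamond sits in the right of the first image and the top of the second — consistent with a whole-image 90° counter-clockwise rotation.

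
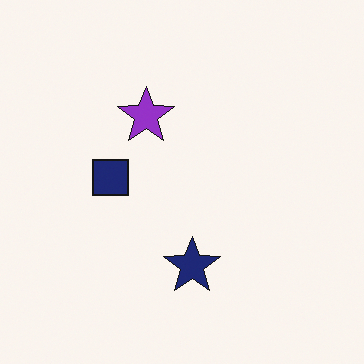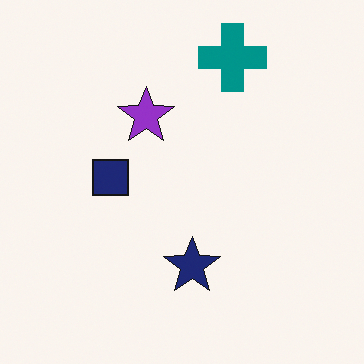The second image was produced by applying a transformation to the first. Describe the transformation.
It was overlaid with an additional teal cross.

A teal cross appears in the second image that is absent from the first.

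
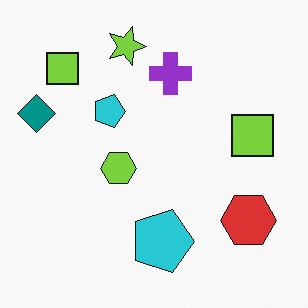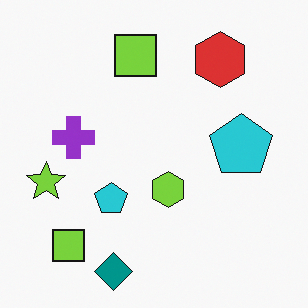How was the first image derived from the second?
It was rotated 90° clockwise.

The teal diamond sits in the bottom of the second image and the left of the first — consistent with a whole-image 90° clockwise rotation.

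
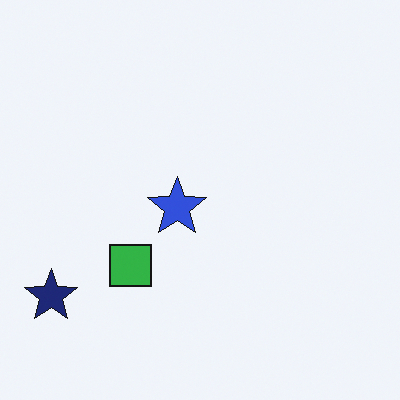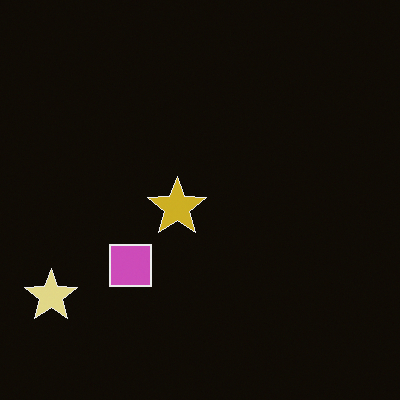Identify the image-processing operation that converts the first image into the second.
The image was color-inverted (negative).

The light background has become dark and every shape's color is its complement — a photographic negative.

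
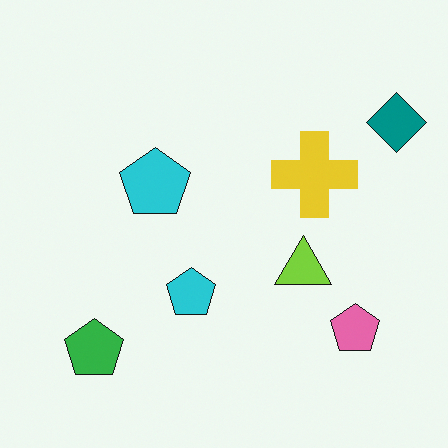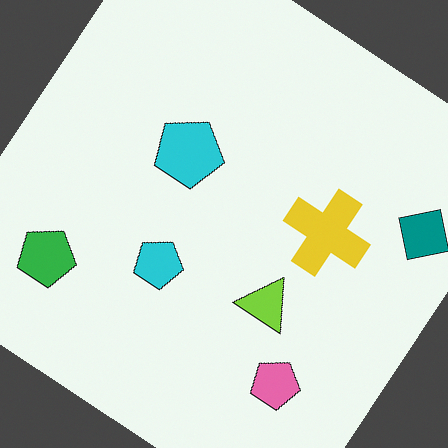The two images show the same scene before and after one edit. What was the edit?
The transformation is: rotated clockwise by a large amount — several tens of degrees.

Every shape is tilted by the same angle and the image corners show triangular fill wedges — a whole-image rotation by a non-right angle.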